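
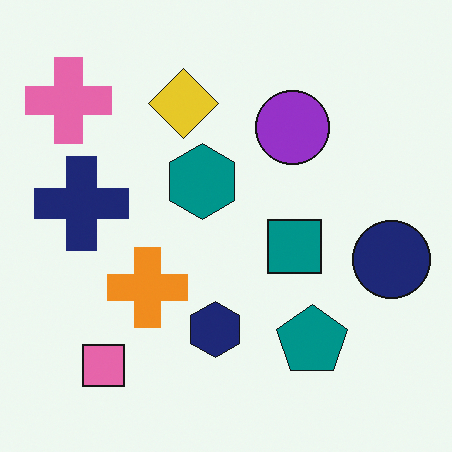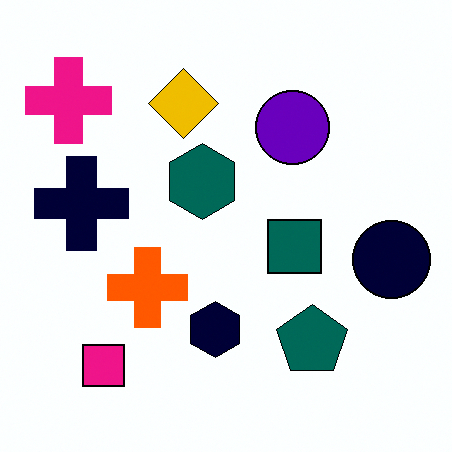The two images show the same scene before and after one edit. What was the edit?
This is the original image given much higher contrast.

Tones are pushed away from mid-grey across the whole image — a global contrast change.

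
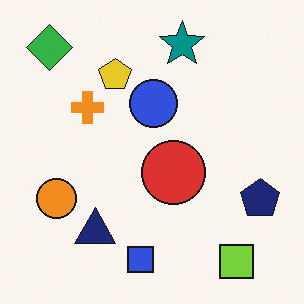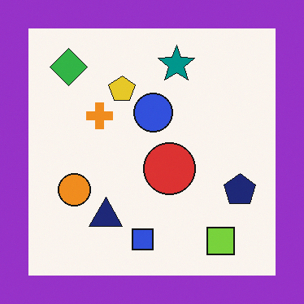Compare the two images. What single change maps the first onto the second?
This is the original image framed with a purple border.

A solid purple frame runs around the edge of the second image, with the content slightly shrunk inside it.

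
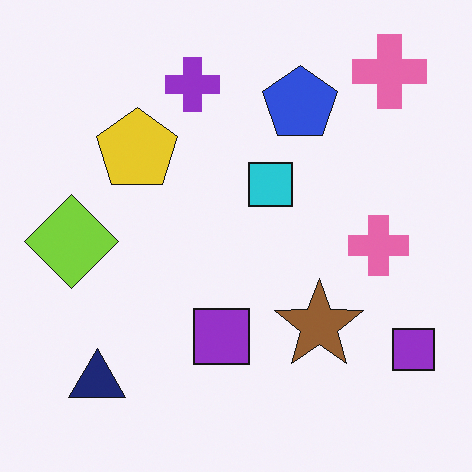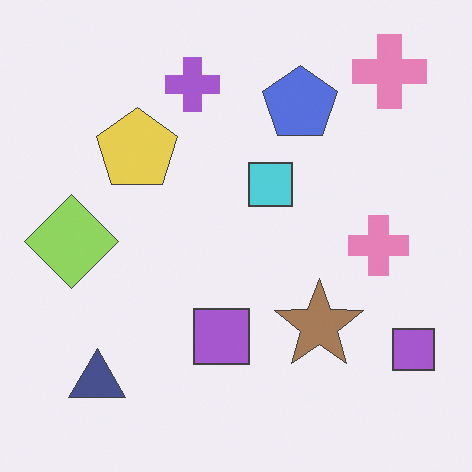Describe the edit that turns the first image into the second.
This is the original image given slightly reduced contrast.

Tones are pushed toward mid-grey across the whole image — a global contrast change.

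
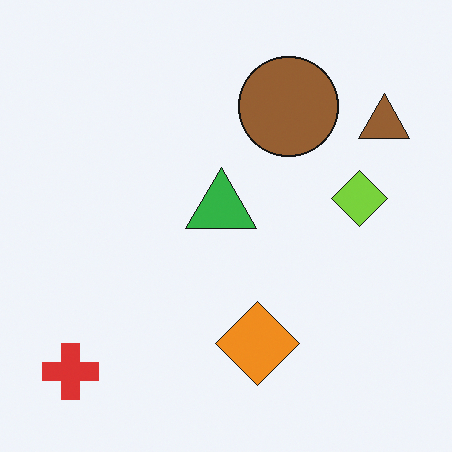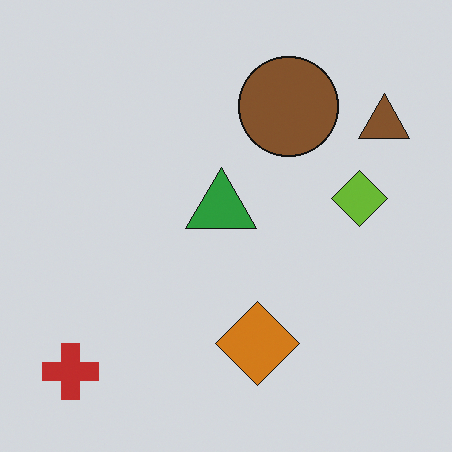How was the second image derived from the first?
This is the original image slightly darkened.

Every pixel — background and shapes alike — is uniformly darkened.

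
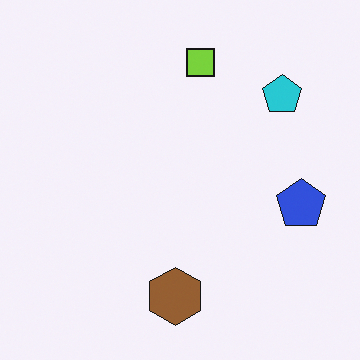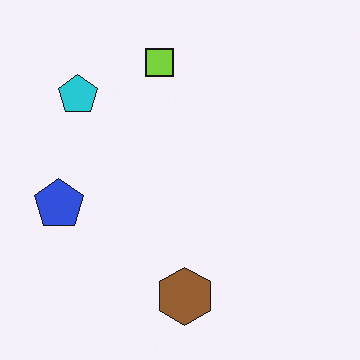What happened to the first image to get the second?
The second image is the first flipped horizontally (left ↔ right).

The blue pentagon is in the right of the first image and the left of the second — shapes on opposite sides of the vertical midline have swapped in a mirror flip.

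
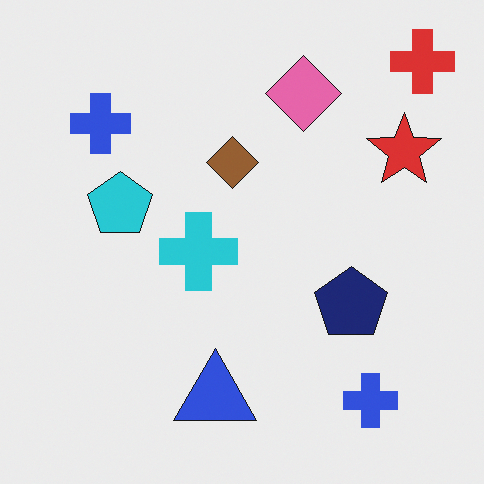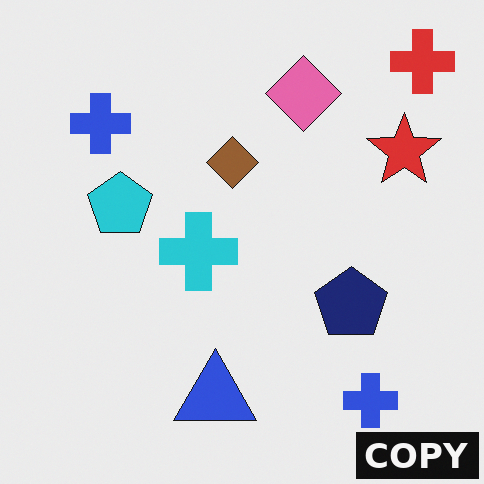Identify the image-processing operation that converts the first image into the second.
The second image is the first watermarked with the text "COPY" in the lower-right corner.

A dark label reading "COPY" appears in the lower-right corner.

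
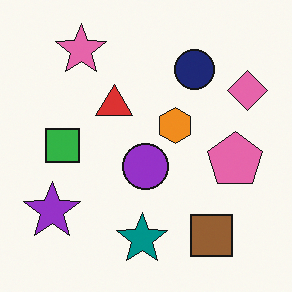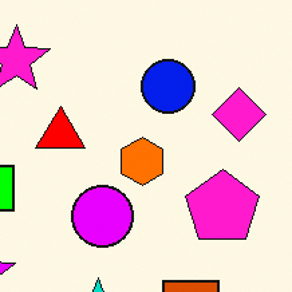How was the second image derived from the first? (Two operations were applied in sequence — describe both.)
Made much more vivid (saturation change), then cropped slightly and scaled back up.

All colors are more vivid — a global saturation change. The visible shapes are larger and the field of view is narrower; shapes near the original edges may be partly or wholly outside the frame — a crop-and-rescale.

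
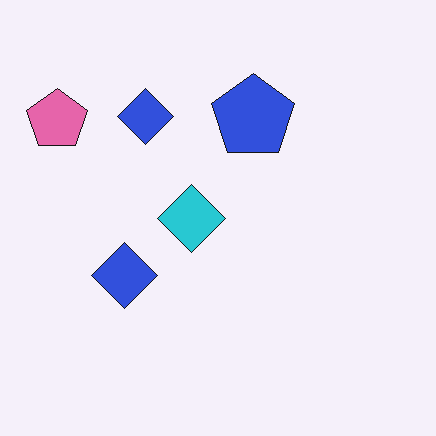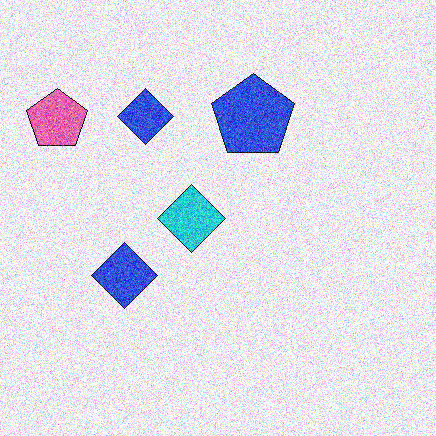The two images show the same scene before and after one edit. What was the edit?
This is the original image degraded with strong gaussian noise.

Random speckle covers the whole image, including the flat background.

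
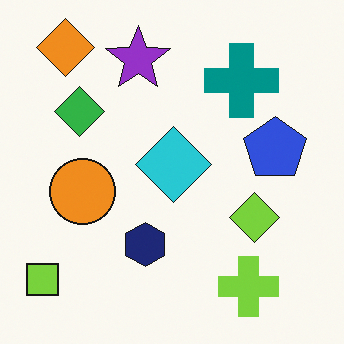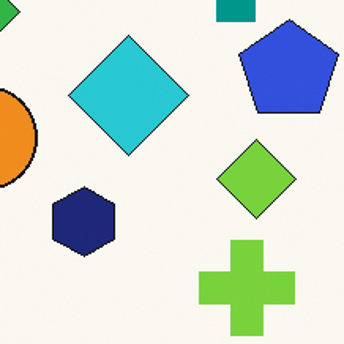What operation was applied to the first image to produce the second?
The second image is the first cropped slightly and scaled back up.

The visible shapes are larger and the field of view is narrower; shapes near the original edges may be partly or wholly outside the frame — a crop-and-rescale.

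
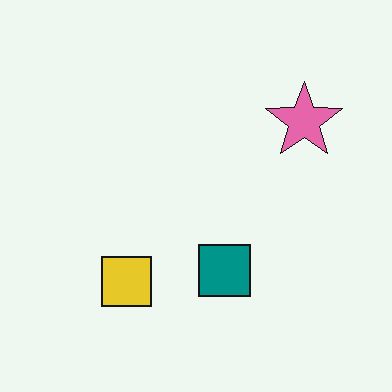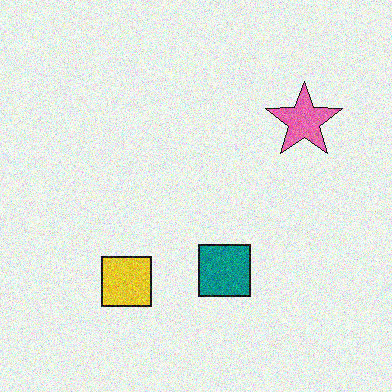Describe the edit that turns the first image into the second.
Degraded with moderate additive noise.

Random speckle covers the whole image, including the flat background.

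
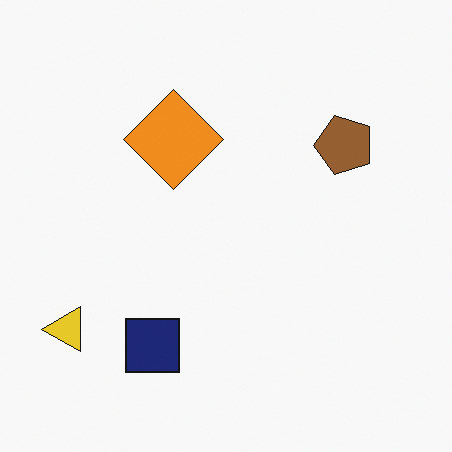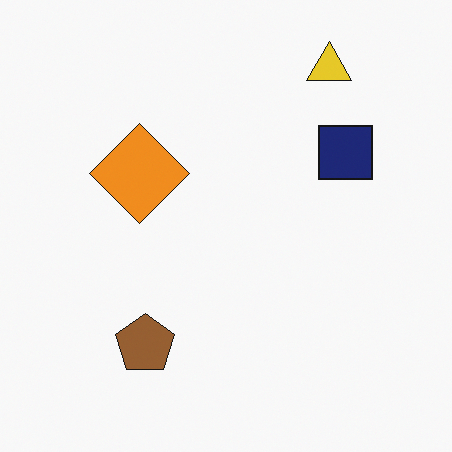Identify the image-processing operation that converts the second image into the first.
The first image is the second transposed (reflected across the top-left ↔ bottom-right diagonal).

Shapes have swapped their row and column positions — what was in the top-right is now in the bottom-left — a diagonal reflection.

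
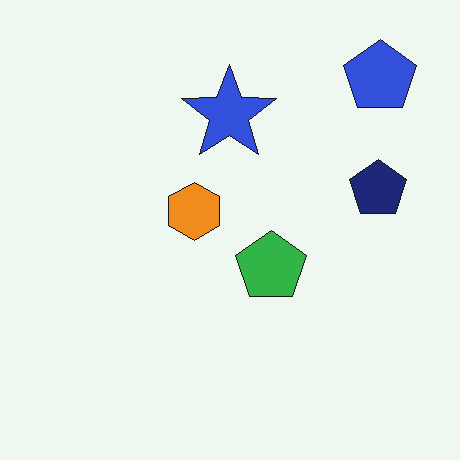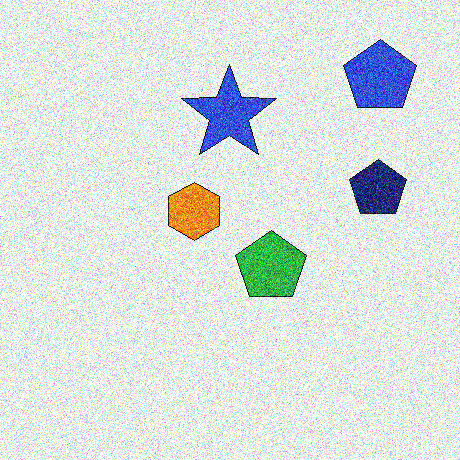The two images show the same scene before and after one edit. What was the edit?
It was degraded with strong gaussian noise.

Random speckle covers the whole image, including the flat background.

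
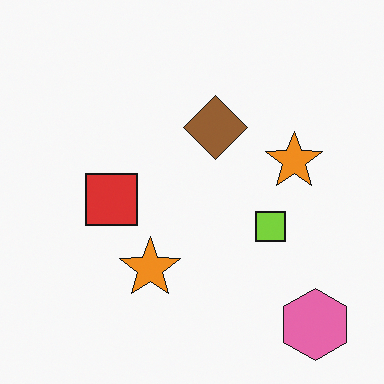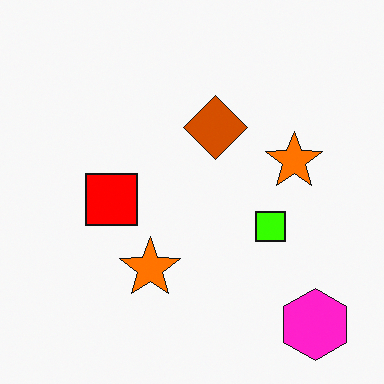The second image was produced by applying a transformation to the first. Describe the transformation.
It was heavily oversaturated.

All colors are more vivid — a global saturation change.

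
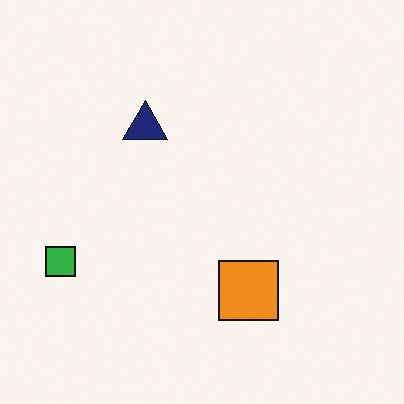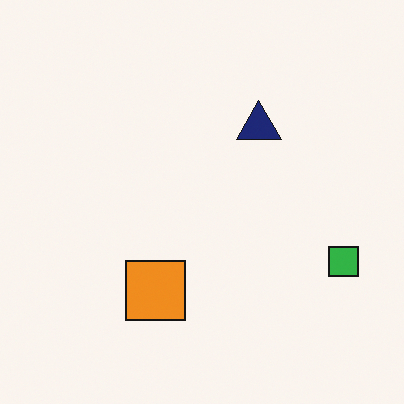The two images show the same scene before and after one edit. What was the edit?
This is the original image flipped horizontally (left ↔ right).

The green square is in the left of the first image and the right of the second — shapes on opposite sides of the vertical midline have swapped in a mirror flip.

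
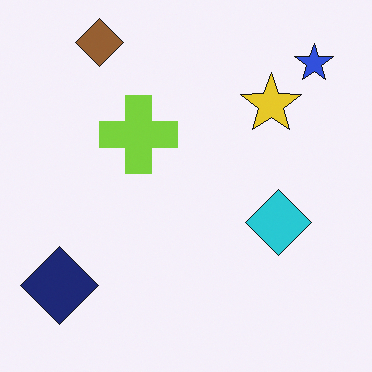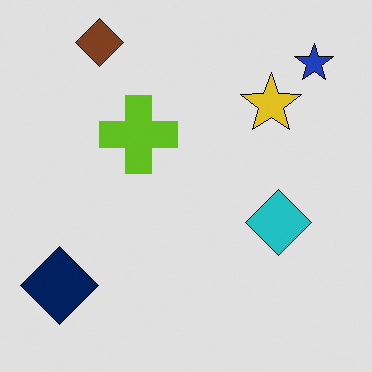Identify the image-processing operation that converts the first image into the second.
The second image is the first posterized to a reduced palette.

Each flat color has snapped to a coarser quantized level — most visibly, the near-white background has dropped to a flat grey.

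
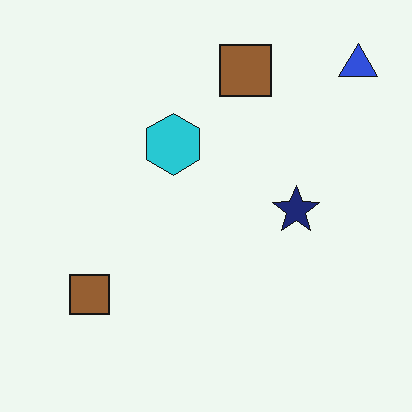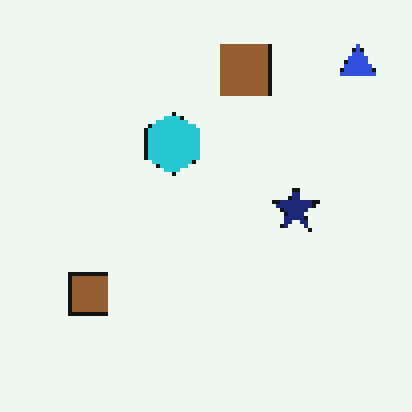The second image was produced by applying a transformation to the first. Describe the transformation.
The second image is the first lightly pixelated (a mild mosaic effect).

Shapes are reduced to large square blocks; fine edges and outlines are lost — a downscale-then-upscale (mosaic) effect.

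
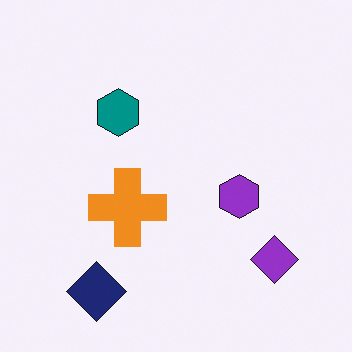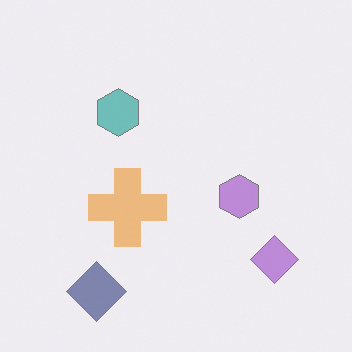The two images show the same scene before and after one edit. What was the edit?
Given much lower contrast.

Tones are pushed toward mid-grey across the whole image — a global contrast change.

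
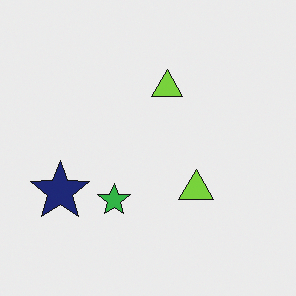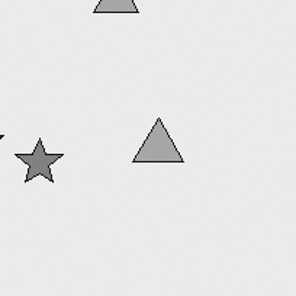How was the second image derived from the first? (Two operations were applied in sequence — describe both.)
The second image is the first cropped slightly and scaled back up, then converted to grayscale.

The visible shapes are larger and the field of view is narrower; shapes near the original edges may be partly or wholly outside the frame — a crop-and-rescale. All color is removed — every shape is now a shade of grey.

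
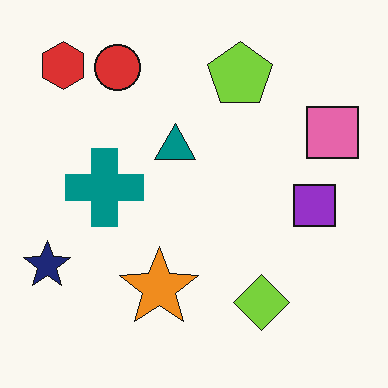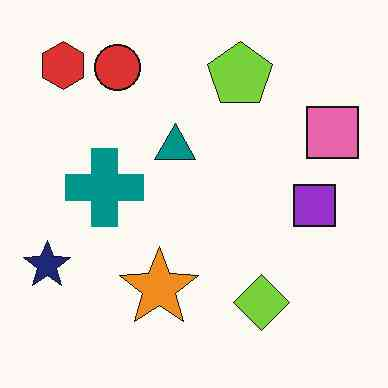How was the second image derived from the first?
The image was given moderate JPEG compression.

Blocky 8×8 compression artifacts appear around shape edges and the flat background shows ringing — characteristic JPEG degradation.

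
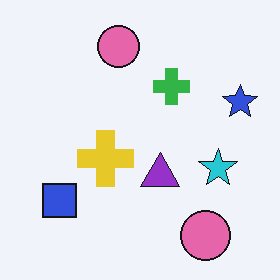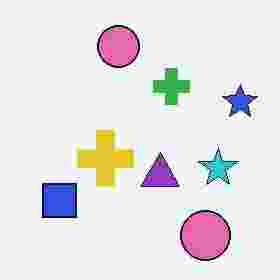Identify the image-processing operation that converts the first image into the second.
It was degraded with heavy JPEG compression.

Blocky 8×8 compression artifacts appear around shape edges and the flat background shows ringing — characteristic JPEG degradation.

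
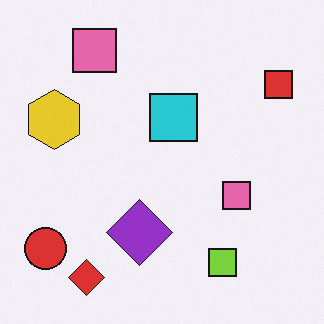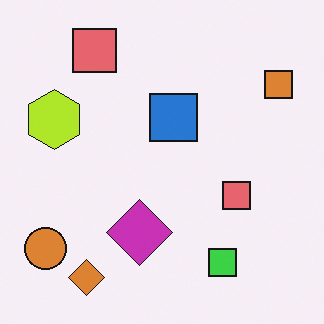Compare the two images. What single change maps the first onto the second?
It was hue-shifted by a small amount.

Every shape's color has rotated by the same amount around the hue wheel — a uniform hue shift.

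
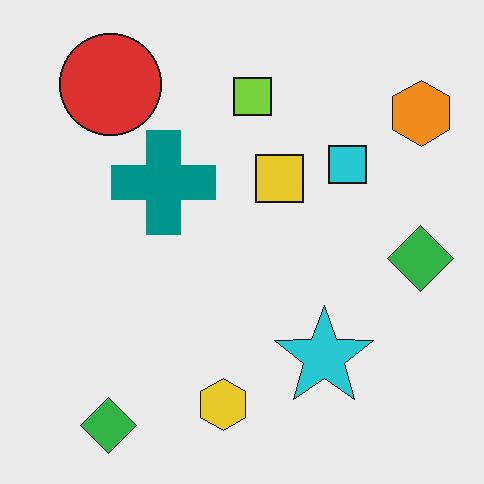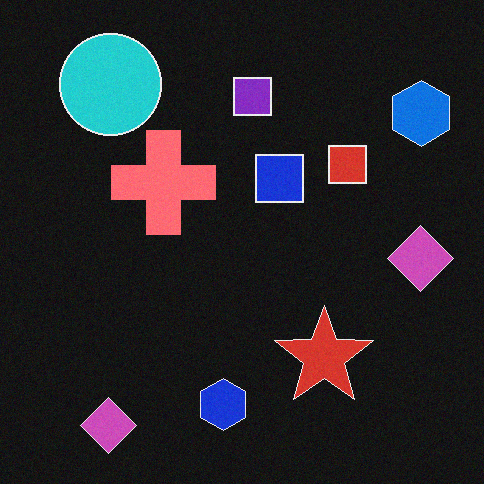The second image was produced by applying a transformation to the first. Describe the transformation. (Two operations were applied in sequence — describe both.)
The transformation is: color-inverted (negative), then degraded with a light layer of grain.

The light background has become dark and every shape's color is its complement — a photographic negative. Random speckle covers the whole image, including the flat background.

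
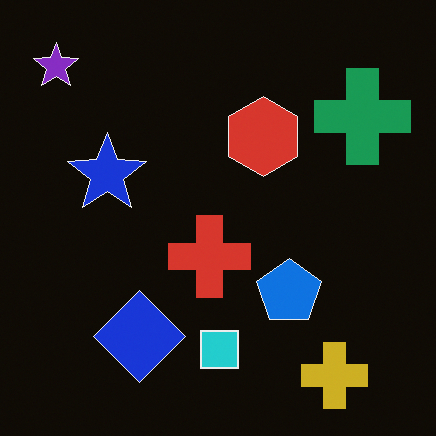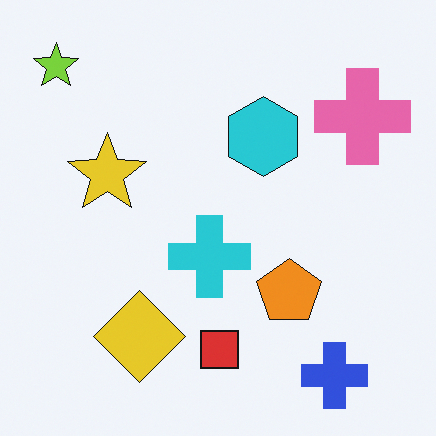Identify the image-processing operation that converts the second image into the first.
The transformation is: color-inverted (negative).

The light background has become dark and every shape's color is its complement — a photographic negative.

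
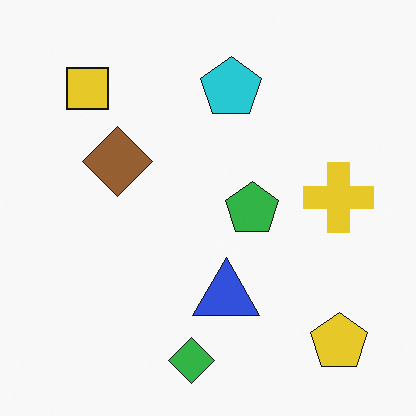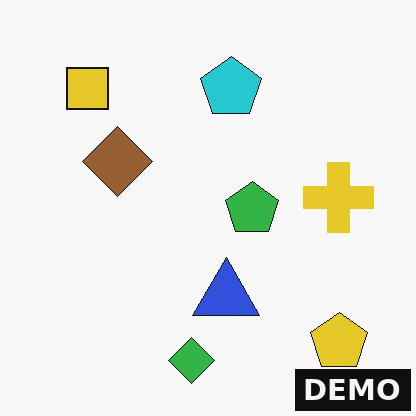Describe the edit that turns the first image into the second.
This is the original image watermarked with the text "DEMO" in the lower-right corner.

A dark label reading "DEMO" appears in the lower-right corner.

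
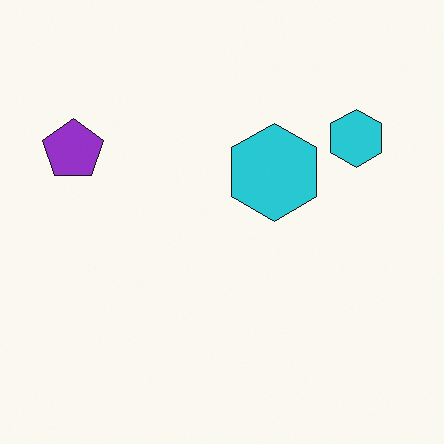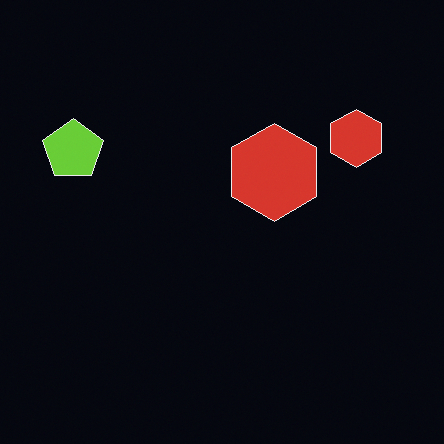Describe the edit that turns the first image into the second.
This is the original image color-inverted (negative).

The light background has become dark and every shape's color is its complement — a photographic negative.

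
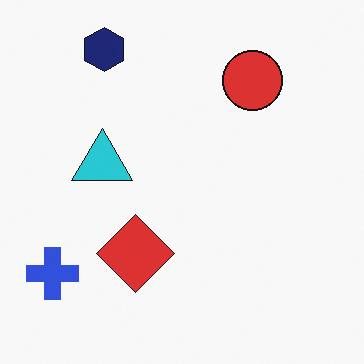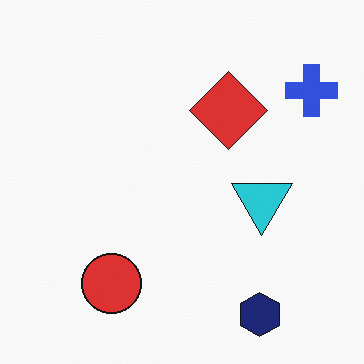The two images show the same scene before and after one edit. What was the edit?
This is the original image rotated 180°.

The blue cross sits in the bottom-left of the first image and the top-right of the second — consistent with a whole-image 180° rotation.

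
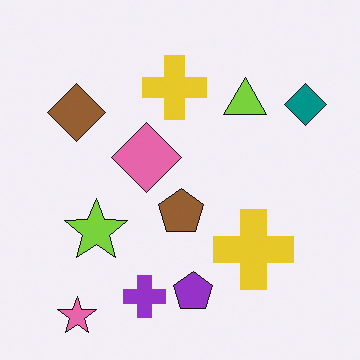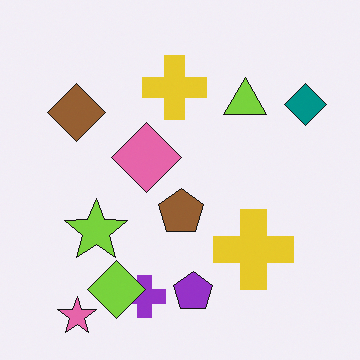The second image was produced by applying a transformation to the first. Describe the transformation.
It was overlaid with an additional lime diamond.

A lime diamond appears in the second image that is absent from the first.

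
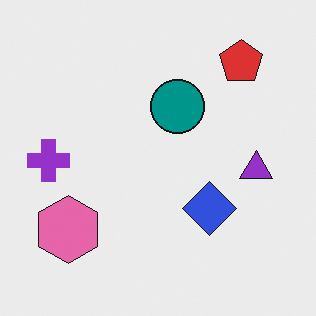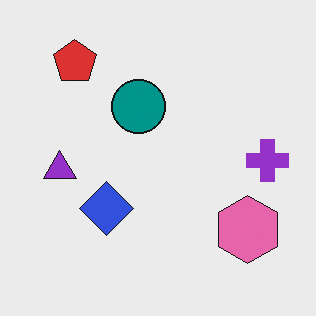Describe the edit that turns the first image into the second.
The transformation is: flipped horizontally (left ↔ right).

The purple cross is in the left of the first image and the right of the second — shapes on opposite sides of the vertical midline have swapped in a mirror flip.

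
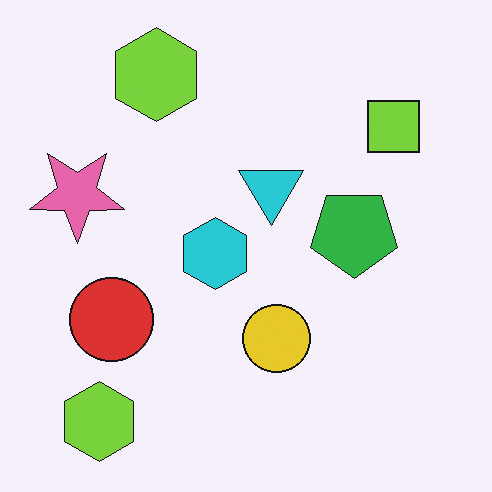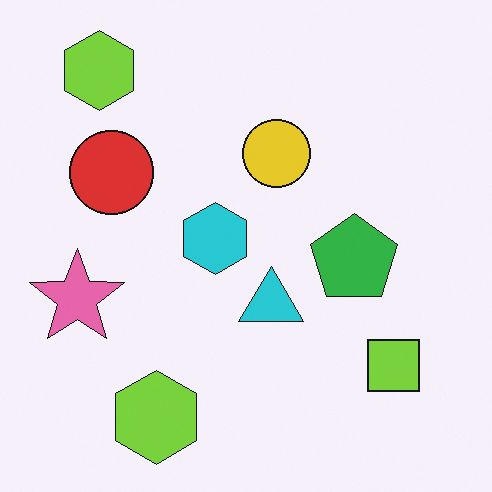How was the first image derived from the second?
Flipped vertically (top ↔ bottom).

The lime square is in the bottom-right of the second image and the top-right of the first — shapes on opposite sides of the horizontal midline have swapped in a mirror flip.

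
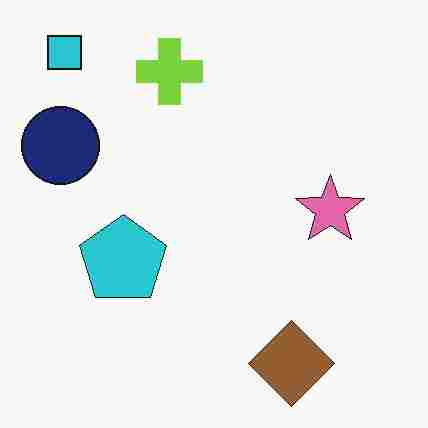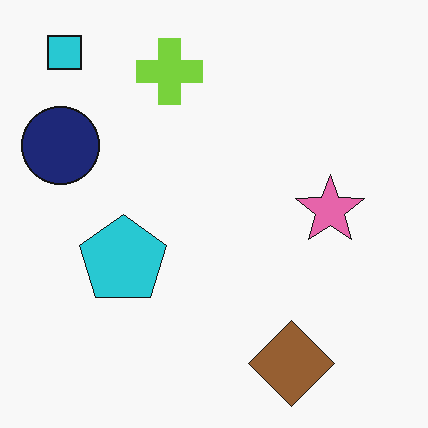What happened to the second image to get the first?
It was degraded with heavy JPEG compression.

Blocky 8×8 compression artifacts appear around shape edges and the flat background shows ringing — characteristic JPEG degradation.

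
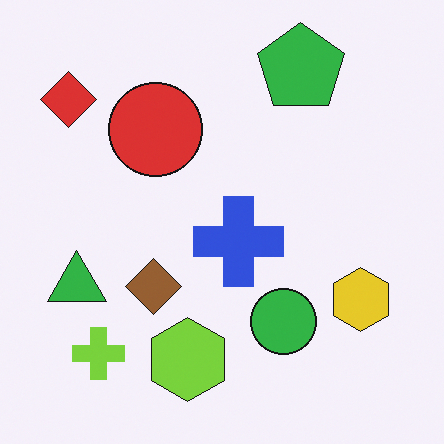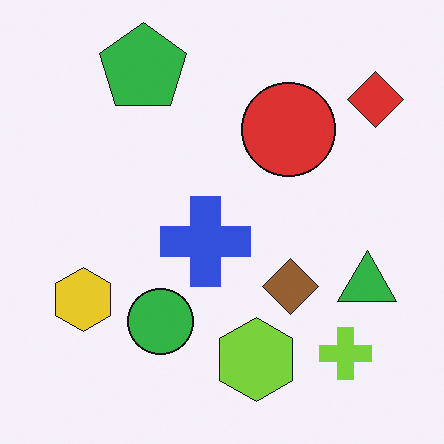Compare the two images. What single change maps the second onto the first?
It was flipped horizontally (left ↔ right).

The red diamond is in the top-right of the second image and the top-left of the first — shapes on opposite sides of the vertical midline have swapped in a mirror flip.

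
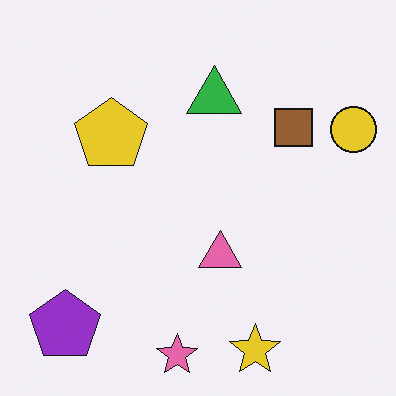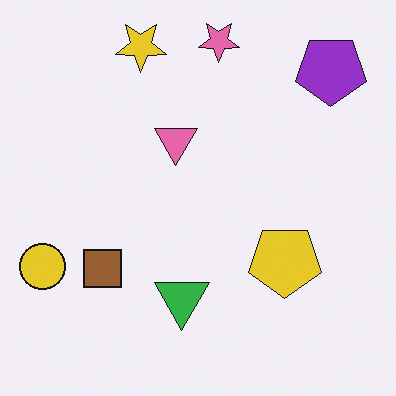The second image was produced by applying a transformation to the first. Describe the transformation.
The second image is the first rotated 180°.

The purple pentagon sits in the bottom-left of the first image and the top-right of the second — consistent with a whole-image 180° rotation.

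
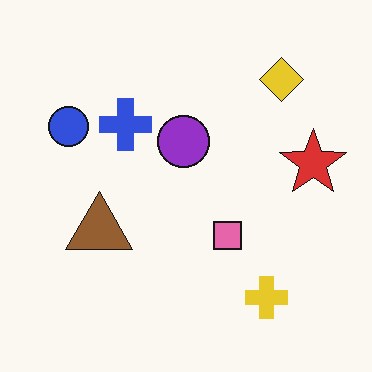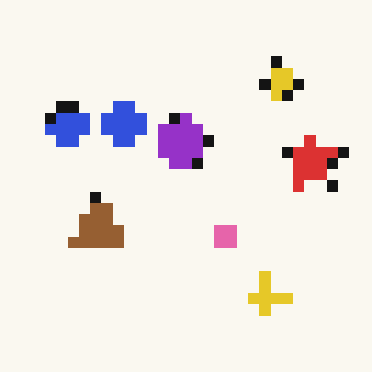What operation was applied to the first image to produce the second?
Heavily pixelated into large blocks.

Shapes are reduced to large square blocks; fine edges and outlines are lost — a downscale-then-upscale (mosaic) effect.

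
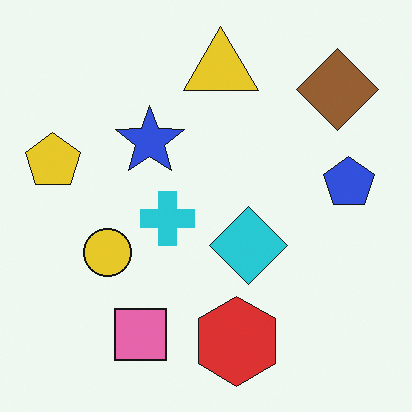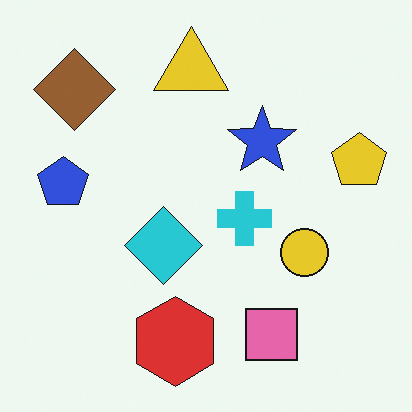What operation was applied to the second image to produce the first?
This is the original image flipped horizontally (left ↔ right).

The yellow pentagon is in the right of the second image and the left of the first — shapes on opposite sides of the vertical midline have swapped in a mirror flip.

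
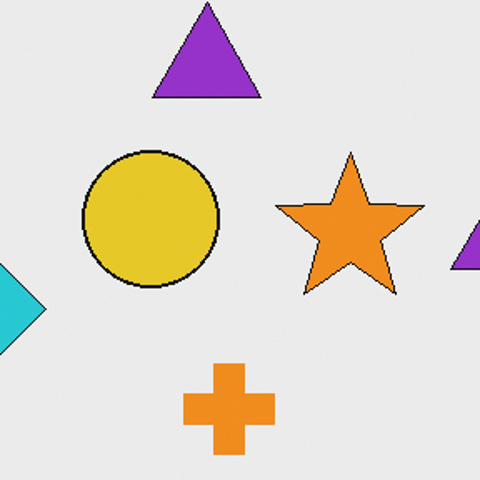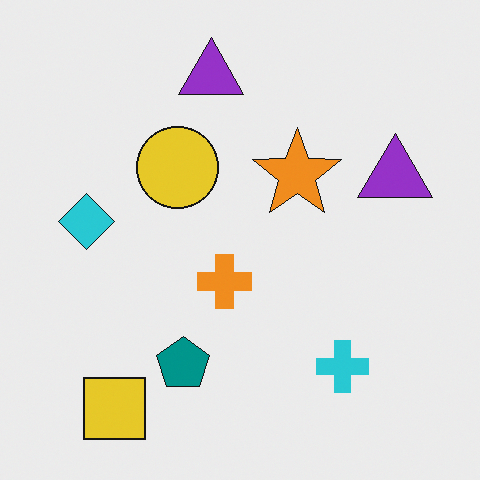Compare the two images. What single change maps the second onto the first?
The image was cropped to a noticeably smaller region and rescaled.

The visible shapes are larger and the field of view is narrower; shapes near the original edges may be partly or wholly outside the frame — a crop-and-rescale.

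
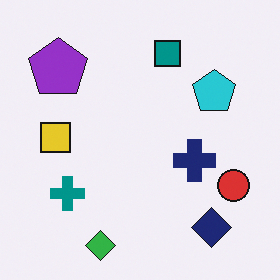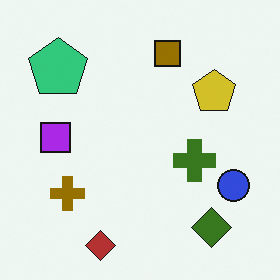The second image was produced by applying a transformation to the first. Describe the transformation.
The image was hue-shifted through roughly half the color wheel.

Every shape's color has rotated by the same amount around the hue wheel — a uniform hue shift.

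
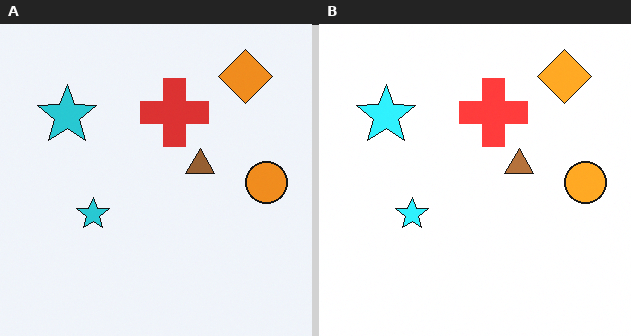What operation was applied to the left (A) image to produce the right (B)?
It was brightened a little.

Every pixel — background and shapes alike — is uniformly brightened.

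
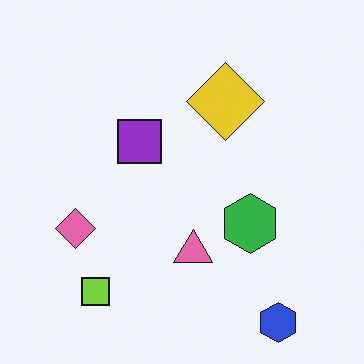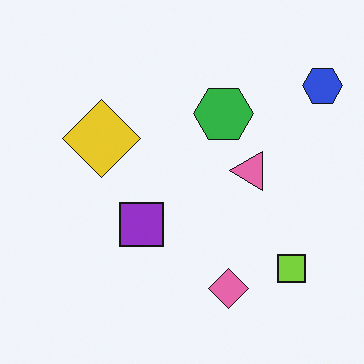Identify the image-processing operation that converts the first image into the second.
The second image is the first rotated 90° counter-clockwise.

The blue hexagon sits in the bottom-right of the first image and the top-right of the second — consistent with a whole-image 90° counter-clockwise rotation.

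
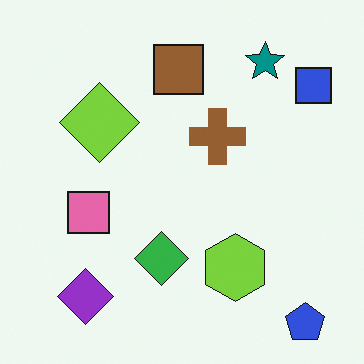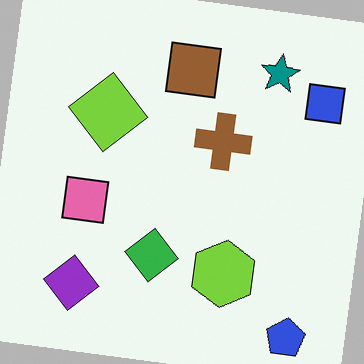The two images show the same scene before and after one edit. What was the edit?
The second image is the first rotated clockwise by a few degrees.

Every shape is tilted by the same angle and the image corners show triangular fill wedges — a whole-image rotation by a non-right angle.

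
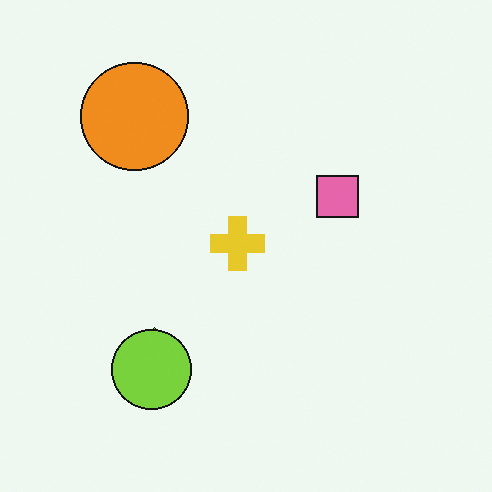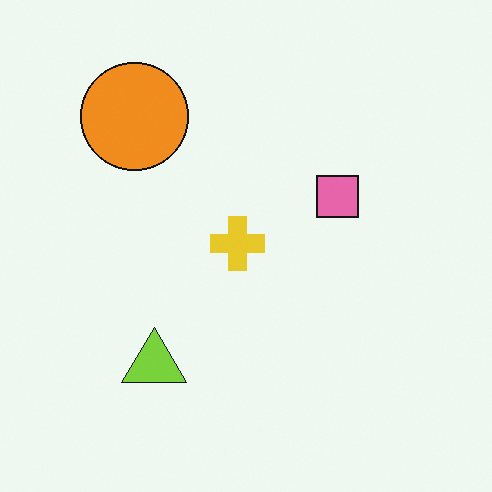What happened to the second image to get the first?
The image was overlaid with an additional lime circle.

A lime circle appears in the first image that is absent from the second.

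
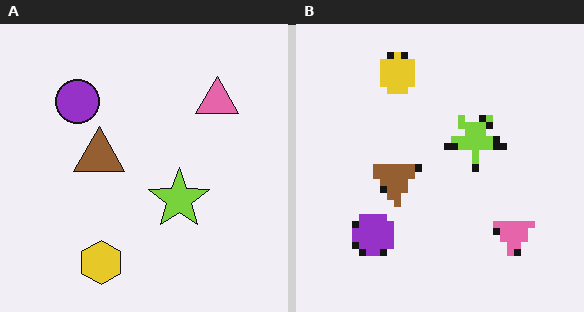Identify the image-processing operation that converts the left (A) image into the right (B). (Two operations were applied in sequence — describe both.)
This is the original image flipped vertically (top ↔ bottom), then moderately pixelated.

The yellow hexagon is in the bottom of the left (A) image and the top of the right (B) — shapes on opposite sides of the horizontal midline have swapped in a mirror flip. Shapes are reduced to large square blocks; fine edges and outlines are lost — a downscale-then-upscale (mosaic) effect.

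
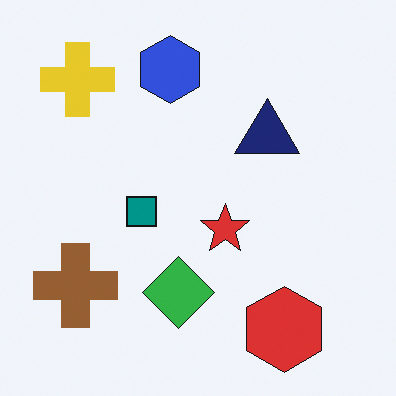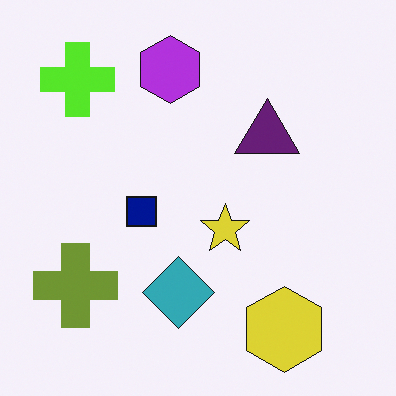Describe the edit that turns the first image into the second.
This is the original image hue-shifted by a small amount.

Every shape's color has rotated by the same amount around the hue wheel — a uniform hue shift.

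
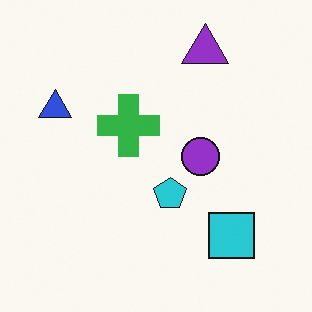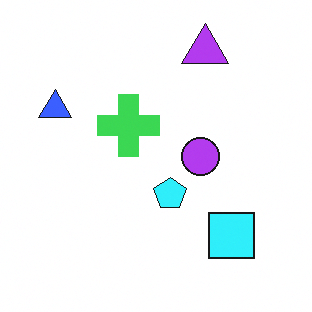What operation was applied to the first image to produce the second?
The image was slightly brightened.

Every pixel — background and shapes alike — is uniformly brightened.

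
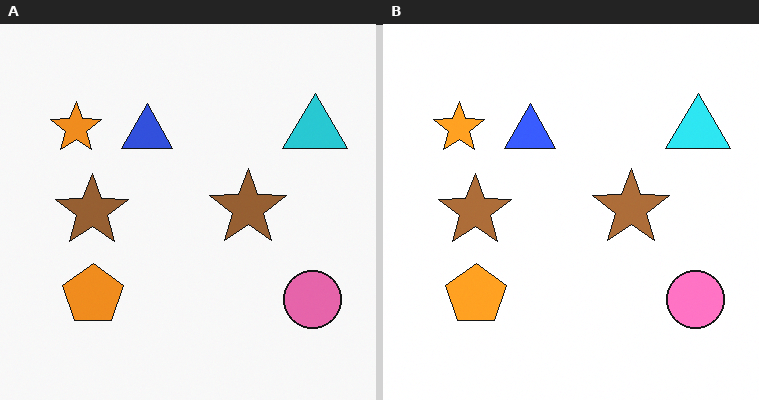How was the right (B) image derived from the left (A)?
The transformation is: brightened a little.

Every pixel — background and shapes alike — is uniformly brightened.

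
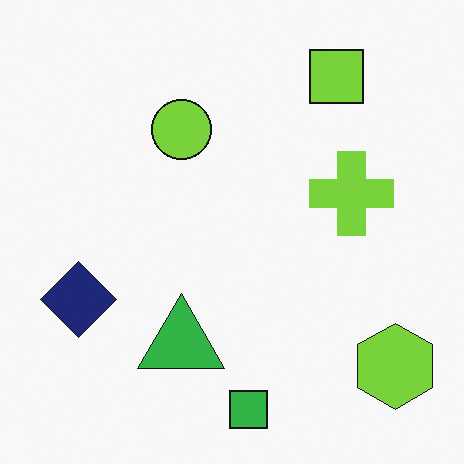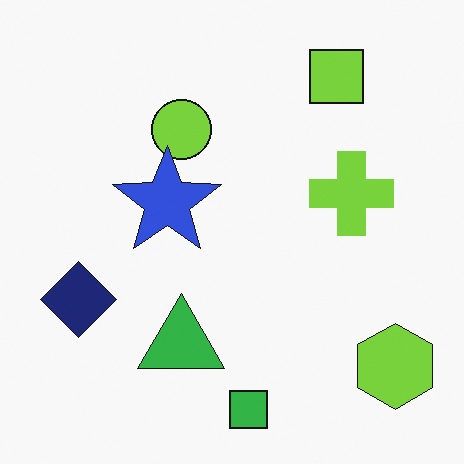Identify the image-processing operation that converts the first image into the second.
This is the original image overlaid with an additional blue star.

A blue star appears in the second image that is absent from the first.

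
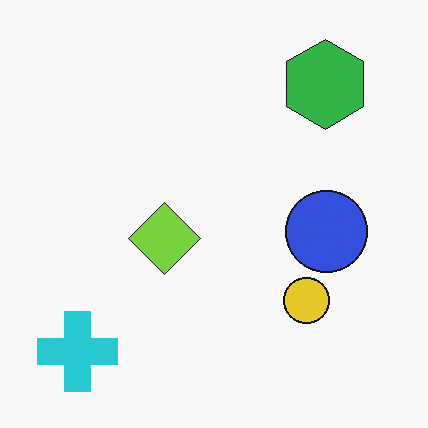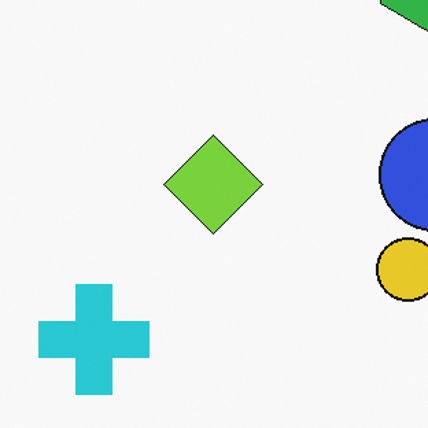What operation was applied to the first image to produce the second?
The second image is the first cropped slightly and scaled back up.

The visible shapes are larger and the field of view is narrower; shapes near the original edges may be partly or wholly outside the frame — a crop-and-rescale.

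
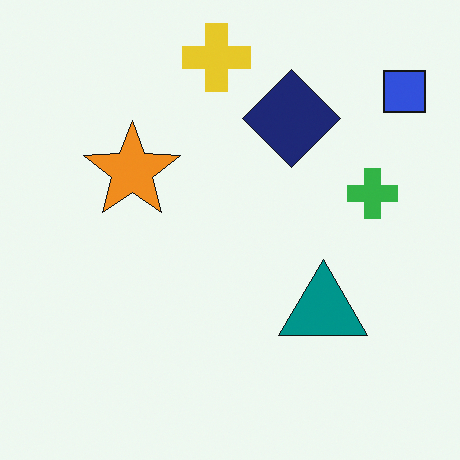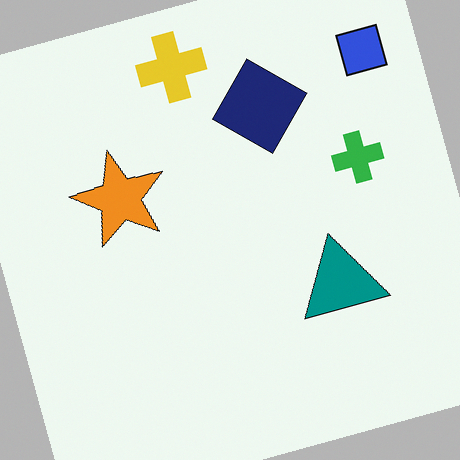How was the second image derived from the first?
The second image is the first rotated counter-clockwise by a clearly visible amount.

Every shape is tilted by the same angle and the image corners show triangular fill wedges — a whole-image rotation by a non-right angle.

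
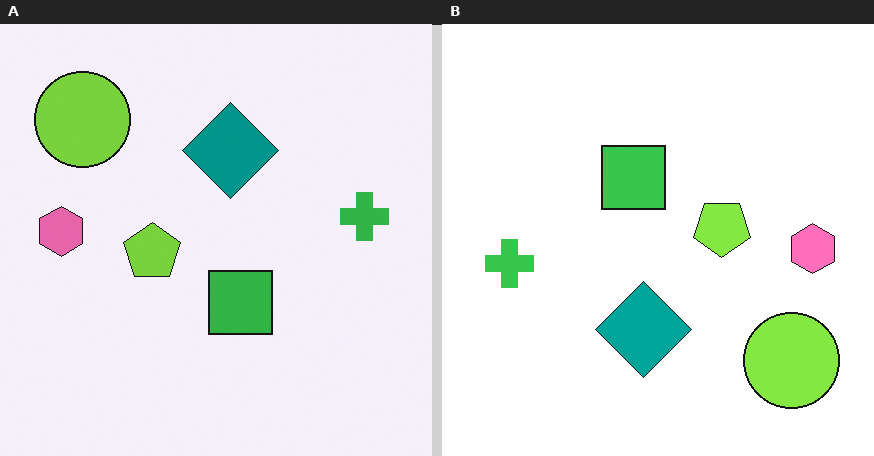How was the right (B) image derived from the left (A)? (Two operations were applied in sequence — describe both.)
The image was rotated 180°, then brightened a little.

The lime circle sits in the top-left of the left (A) image and the bottom-right of the right (B) — consistent with a whole-image 180° rotation. Every pixel — background and shapes alike — is uniformly brightened.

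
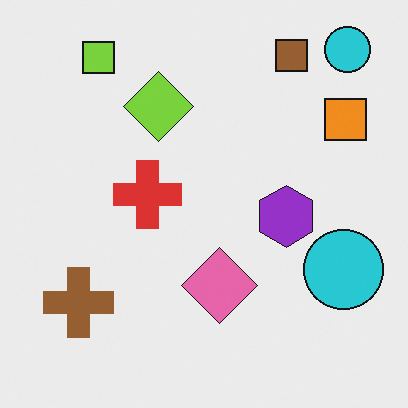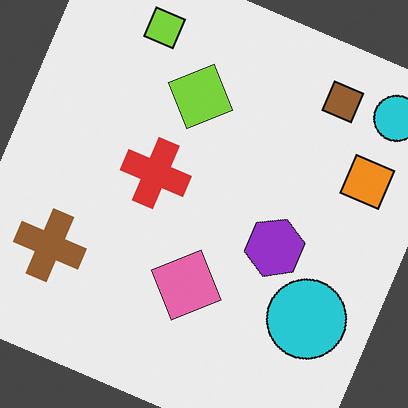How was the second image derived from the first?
This is the original image rotated clockwise by a moderate amount.

Every shape is tilted by the same angle and the image corners show triangular fill wedges — a whole-image rotation by a non-right angle.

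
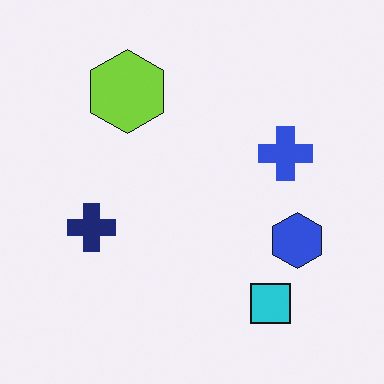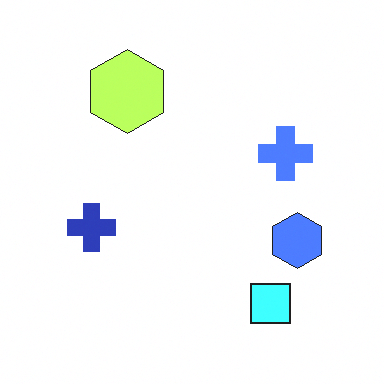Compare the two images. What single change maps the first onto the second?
The image was noticeably brightened.

Every pixel — background and shapes alike — is uniformly brightened.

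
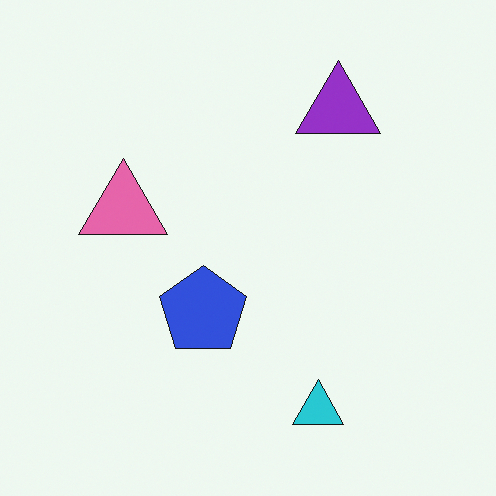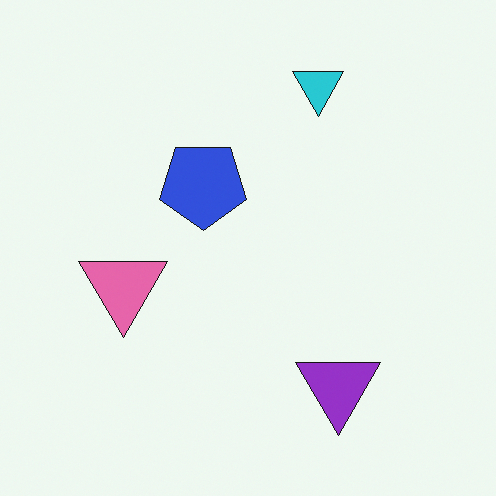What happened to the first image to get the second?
The image was flipped vertically (top ↔ bottom).

The cyan triangle is in the bottom of the first image and the top of the second — shapes on opposite sides of the horizontal midline have swapped in a mirror flip.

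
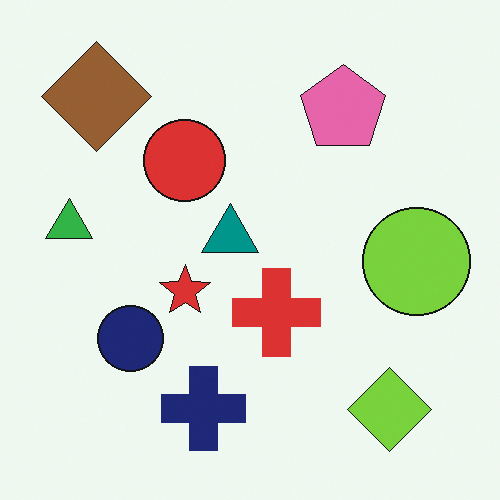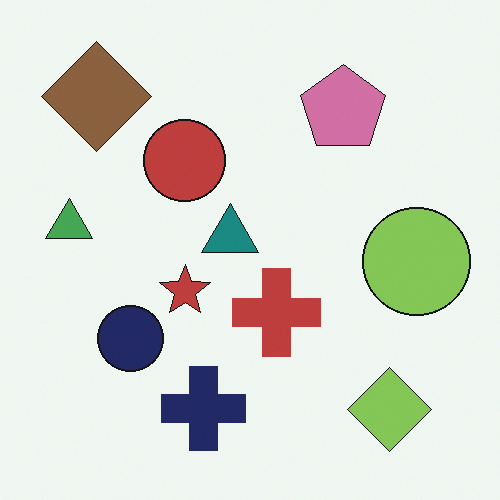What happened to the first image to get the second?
This is the original image slightly desaturated.

All colors are more muted and greyish — a global saturation change.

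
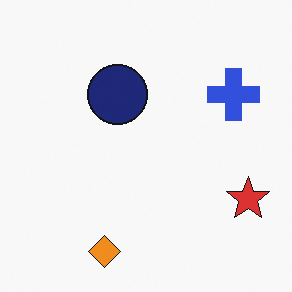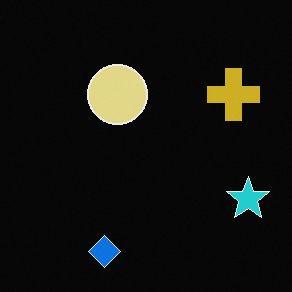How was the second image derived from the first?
This is the original image color-inverted (negative).

The light background has become dark and every shape's color is its complement — a photographic negative.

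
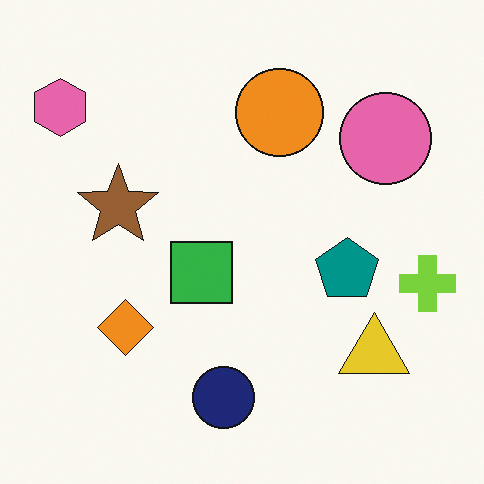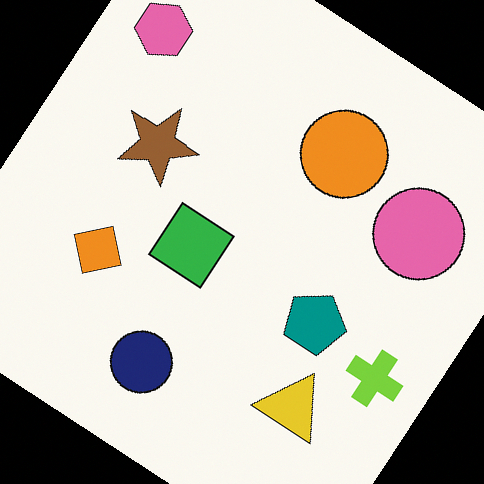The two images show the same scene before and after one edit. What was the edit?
It was rotated clockwise by a large amount — several tens of degrees.

Every shape is tilted by the same angle and the image corners show triangular fill wedges — a whole-image rotation by a non-right angle.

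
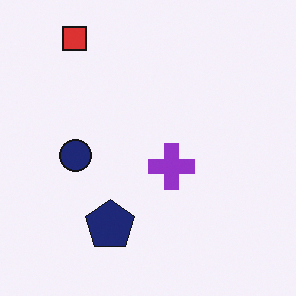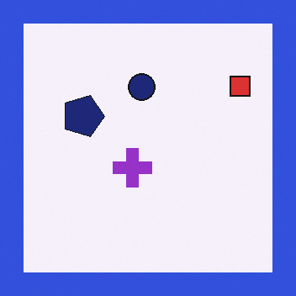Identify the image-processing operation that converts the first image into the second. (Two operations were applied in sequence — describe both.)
The second image is the first rotated 90° clockwise, then framed with a blue border.

The red square sits in the top-left of the first image and the top-right of the second — consistent with a whole-image 90° clockwise rotation. A solid blue frame runs around the edge of the second image, with the content slightly shrunk inside it.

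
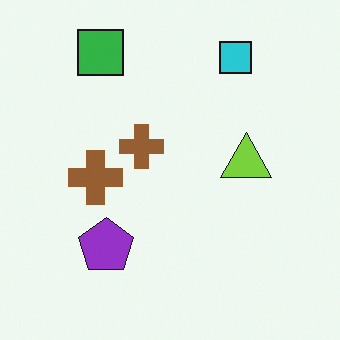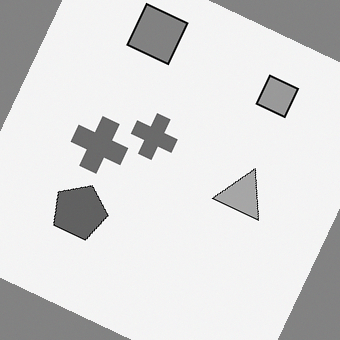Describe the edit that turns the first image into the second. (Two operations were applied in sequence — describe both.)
The image was converted to grayscale, then rotated clockwise by a clearly visible amount.

All color is removed — every shape is now a shade of grey. Every shape is tilted by the same angle and the image corners show triangular fill wedges — a whole-image rotation by a non-right angle.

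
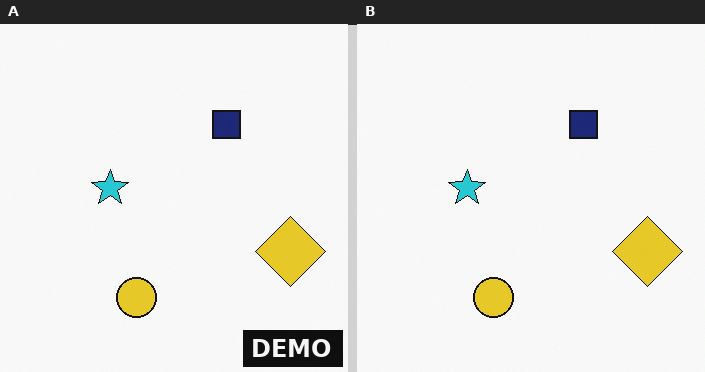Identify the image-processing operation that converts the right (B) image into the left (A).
Watermarked with the text "DEMO" in the lower-right corner.

A dark label reading "DEMO" appears in the lower-right corner.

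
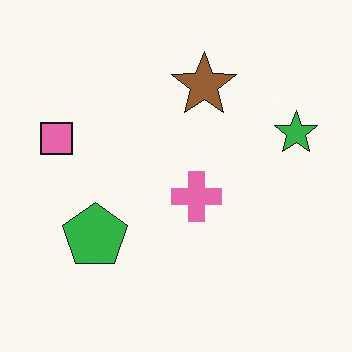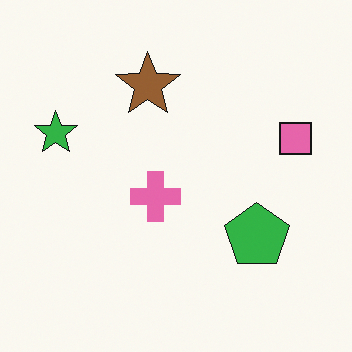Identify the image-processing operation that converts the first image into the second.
It was flipped horizontally (left ↔ right).

The green star is in the right of the first image and the left of the second — shapes on opposite sides of the vertical midline have swapped in a mirror flip.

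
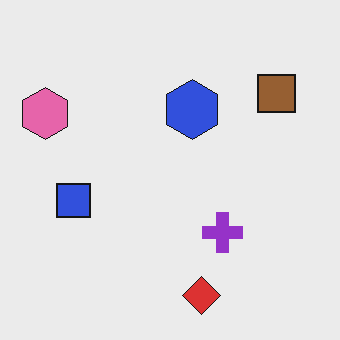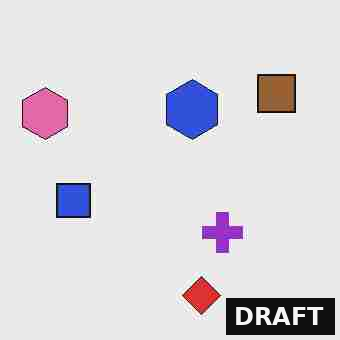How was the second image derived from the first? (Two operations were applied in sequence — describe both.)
The transformation is: degraded with heavy JPEG compression, then watermarked with the text "DRAFT" in the lower-right corner.

Blocky 8×8 compression artifacts appear around shape edges and the flat background shows ringing — characteristic JPEG degradation. A dark label reading "DRAFT" appears in the lower-right corner.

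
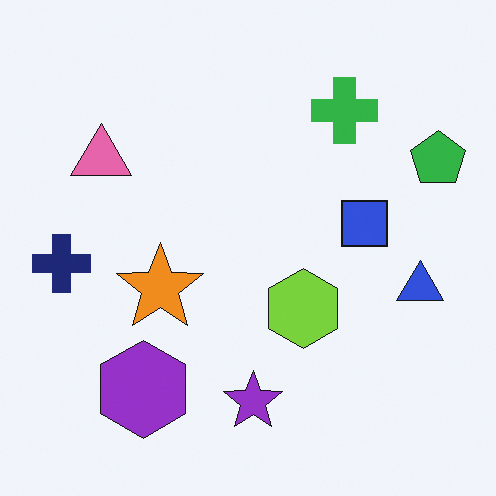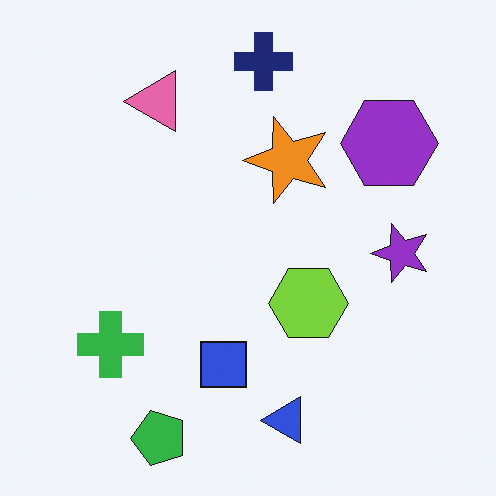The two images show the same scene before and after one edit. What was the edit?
It was transposed (reflected across the top-left ↔ bottom-right diagonal).

Shapes have swapped their row and column positions — what was in the top-right is now in the bottom-left — a diagonal reflection.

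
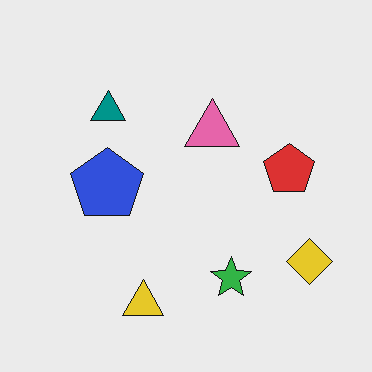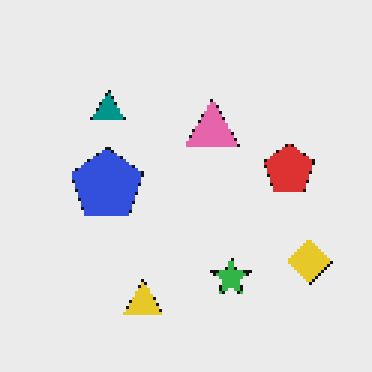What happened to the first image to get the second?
The image was mildly pixelated.

Shapes are reduced to large square blocks; fine edges and outlines are lost — a downscale-then-upscale (mosaic) effect.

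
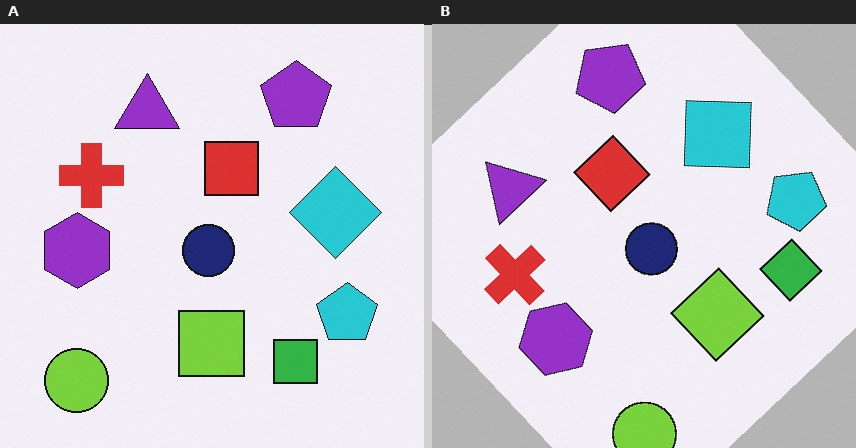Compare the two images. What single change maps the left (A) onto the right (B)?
This is the original image rotated counter-clockwise by a large amount — several tens of degrees.

Every shape is tilted by the same angle and the image corners show triangular fill wedges — a whole-image rotation by a non-right angle.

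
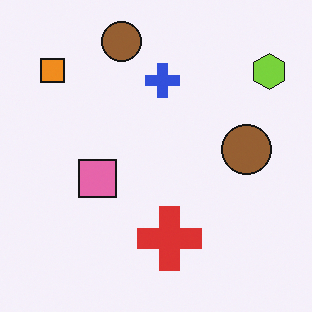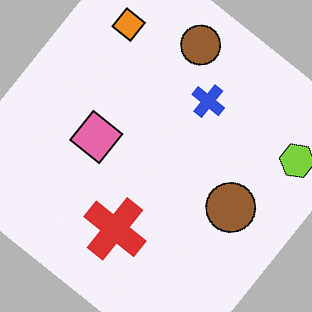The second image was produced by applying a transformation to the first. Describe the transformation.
This is the original image rotated clockwise by a large amount — several tens of degrees.

Every shape is tilted by the same angle and the image corners show triangular fill wedges — a whole-image rotation by a non-right angle.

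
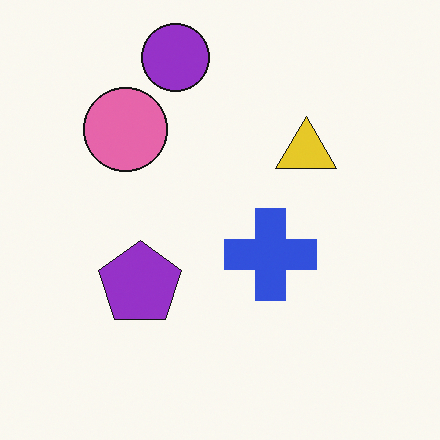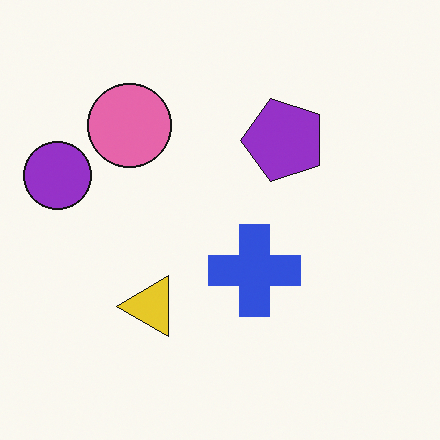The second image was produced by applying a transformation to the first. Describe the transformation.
The transformation is: transposed (reflected across the top-left ↔ bottom-right diagonal).

Shapes have swapped their row and column positions — what was in the top-right is now in the bottom-left — a diagonal reflection.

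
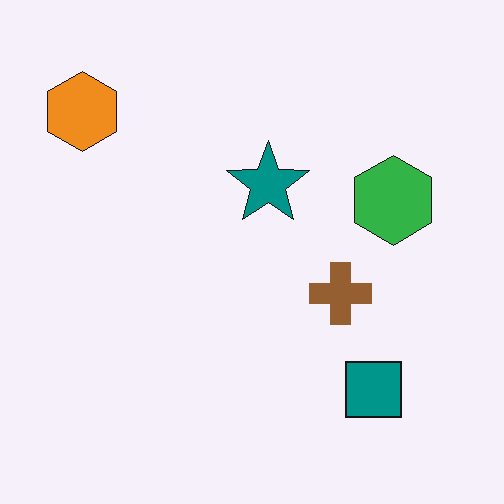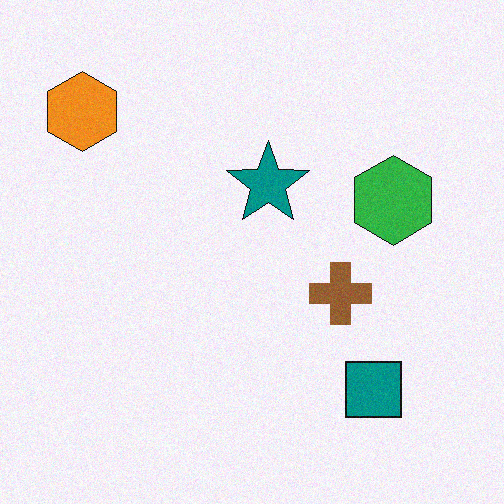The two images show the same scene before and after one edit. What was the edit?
The image was degraded with a light layer of grain.

Random speckle covers the whole image, including the flat background.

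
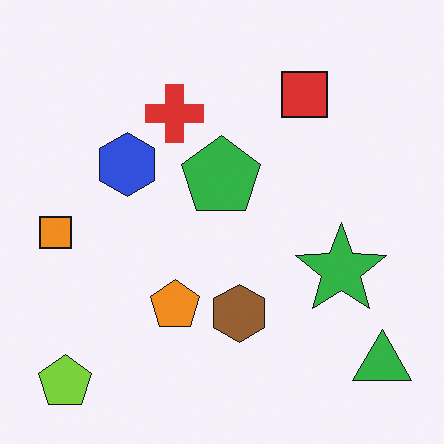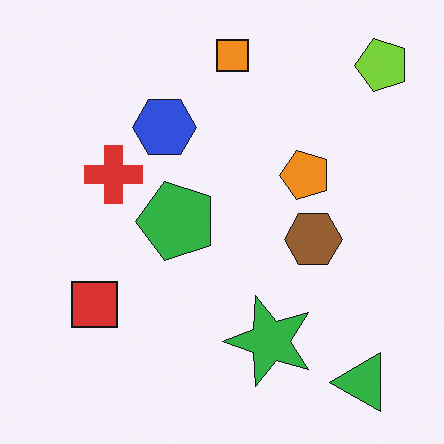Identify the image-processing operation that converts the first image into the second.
This is the original image transposed (reflected across the top-left ↔ bottom-right diagonal).

Shapes have swapped their row and column positions — what was in the top-right is now in the bottom-left — a diagonal reflection.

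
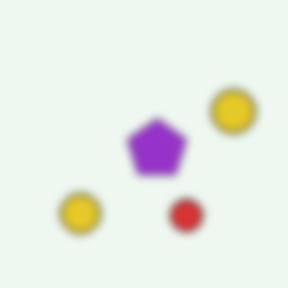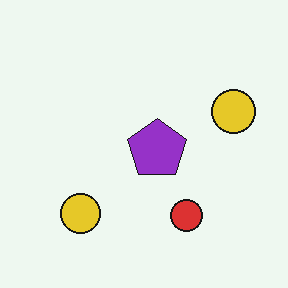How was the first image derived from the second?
The first image is the second moderately blurred.

Shape edges and outlines are uniformly softened across the whole image.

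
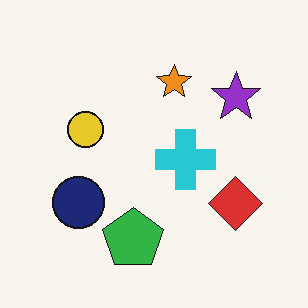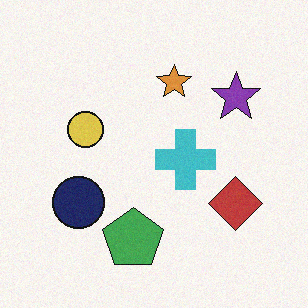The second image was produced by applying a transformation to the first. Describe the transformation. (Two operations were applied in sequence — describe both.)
The transformation is: degraded with light additive noise, then slightly desaturated.

Random speckle covers the whole image, including the flat background. All colors are more muted and greyish — a global saturation change.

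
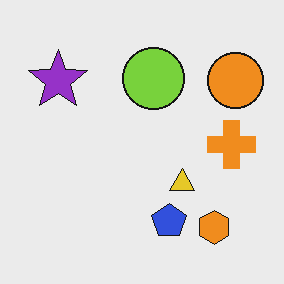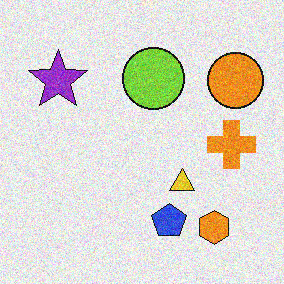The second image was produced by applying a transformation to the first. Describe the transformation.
The image was degraded with moderate additive noise.

Random speckle covers the whole image, including the flat background.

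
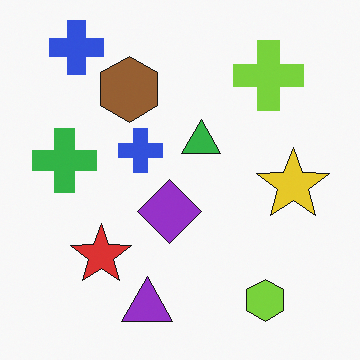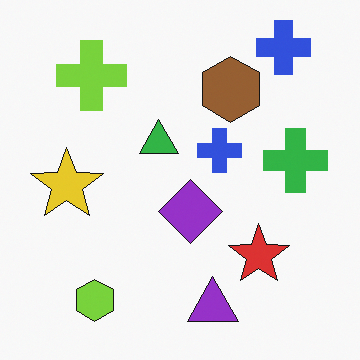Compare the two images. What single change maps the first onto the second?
It was flipped horizontally (left ↔ right).

The green cross is in the left of the first image and the right of the second — shapes on opposite sides of the vertical midline have swapped in a mirror flip.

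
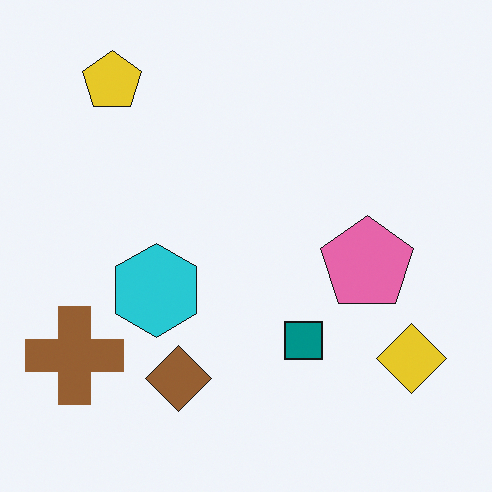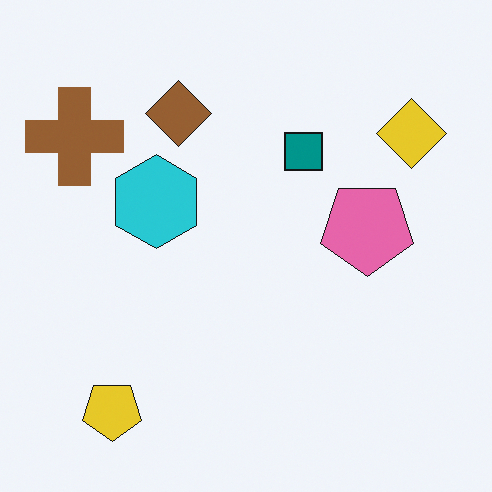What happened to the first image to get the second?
The image was flipped vertically (top ↔ bottom).

The yellow pentagon is in the top-left of the first image and the bottom-left of the second — shapes on opposite sides of the horizontal midline have swapped in a mirror flip.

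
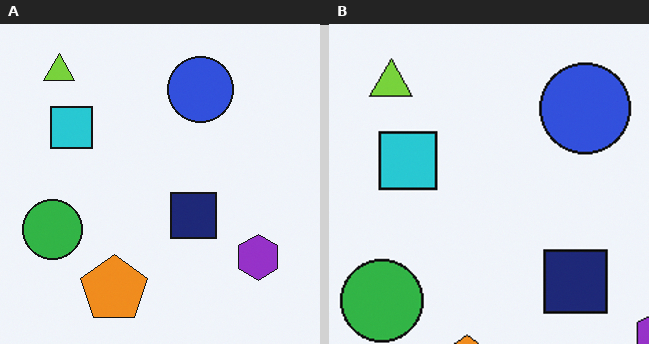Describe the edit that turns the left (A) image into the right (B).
The right (B) image is the left (A) cropped slightly and scaled back up.

The visible shapes are larger and the field of view is narrower; shapes near the original edges may be partly or wholly outside the frame — a crop-and-rescale.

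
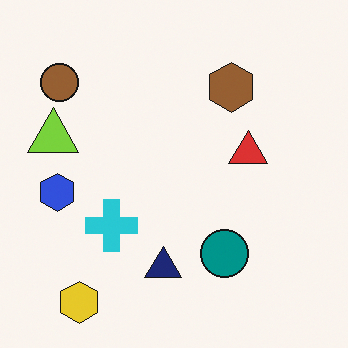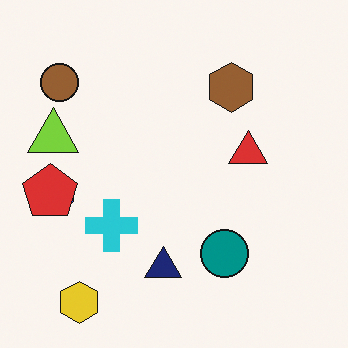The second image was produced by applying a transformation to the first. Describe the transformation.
This is the original image overlaid with an additional red pentagon.

A red pentagon appears in the second image that is absent from the first.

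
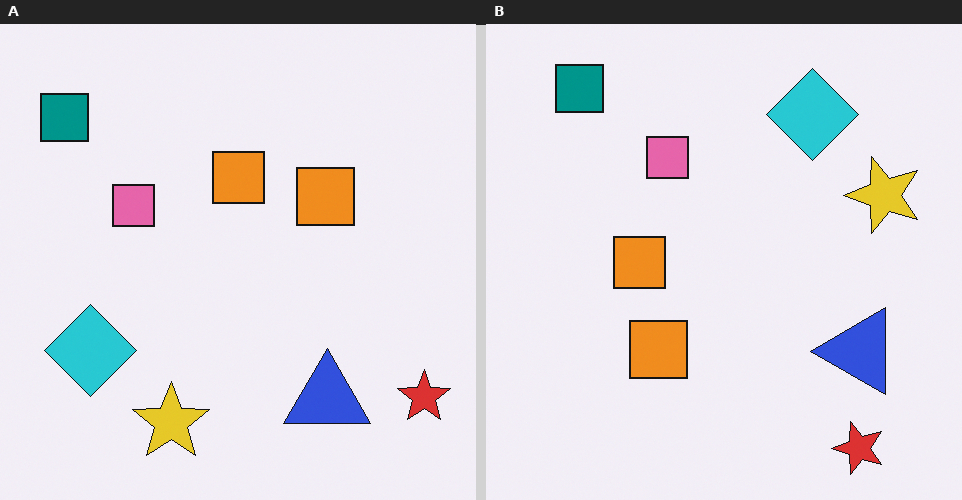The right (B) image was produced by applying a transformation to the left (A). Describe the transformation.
The image was transposed (reflected across the top-left ↔ bottom-right diagonal).

Shapes have swapped their row and column positions — what was in the top-right is now in the bottom-left — a diagonal reflection.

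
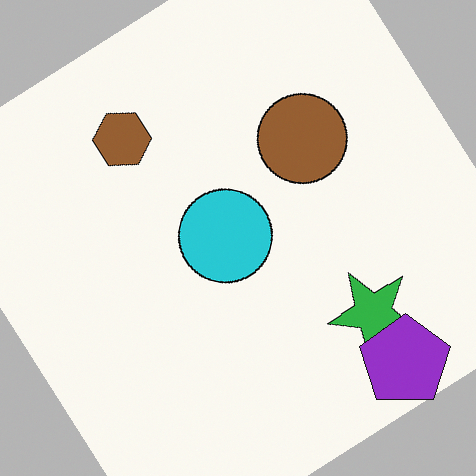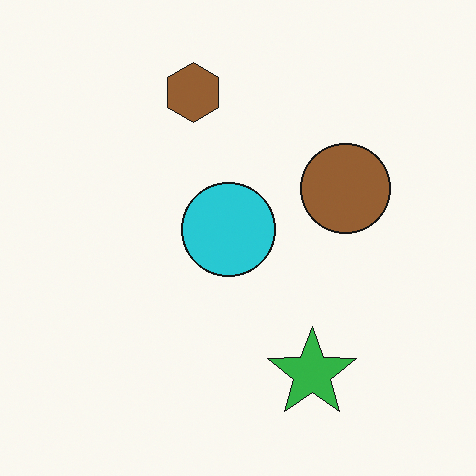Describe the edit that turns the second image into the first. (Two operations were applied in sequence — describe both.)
Rotated counter-clockwise by a large amount — several tens of degrees, then overlaid with an additional purple pentagon.

Every shape is tilted by the same angle and the image corners show triangular fill wedges — a whole-image rotation by a non-right angle. A purple pentagon appears in the first image that is absent from the second.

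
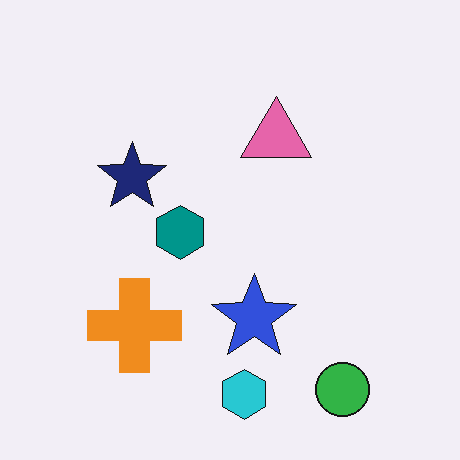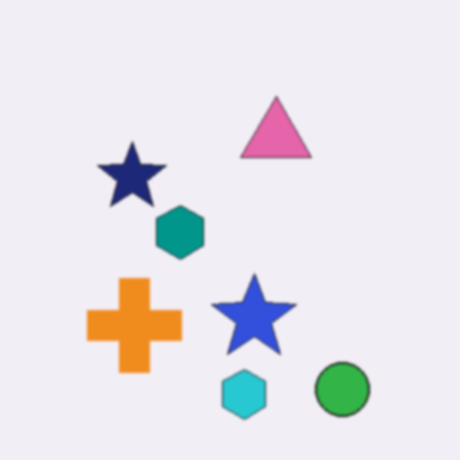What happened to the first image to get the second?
Lightly blurred.

Shape edges and outlines are uniformly softened across the whole image.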